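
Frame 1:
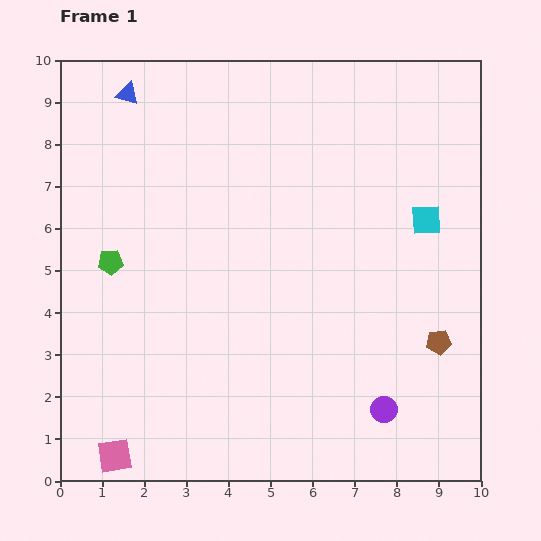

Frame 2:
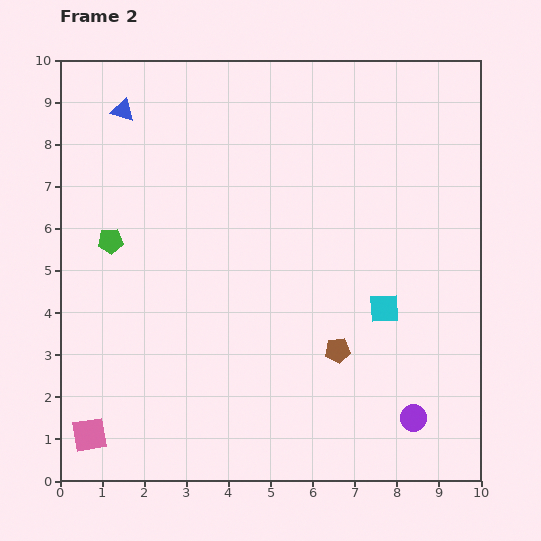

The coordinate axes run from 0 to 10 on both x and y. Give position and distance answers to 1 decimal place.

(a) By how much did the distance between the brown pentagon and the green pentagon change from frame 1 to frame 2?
-2.0

Distance in frame 1: 8.0. Distance in frame 2: 6.0.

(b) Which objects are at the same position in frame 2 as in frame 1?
none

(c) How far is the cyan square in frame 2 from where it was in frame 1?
2.3

The cyan square moved from (8.7, 6.2) to (7.7, 4.1), a distance of √(1.0² + 2.1²) ≈ 2.3.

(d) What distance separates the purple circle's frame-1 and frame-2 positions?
0.7

The purple circle moved from (7.7, 1.7) to (8.4, 1.5), a distance of √(0.7² + 0.2²) ≈ 0.7.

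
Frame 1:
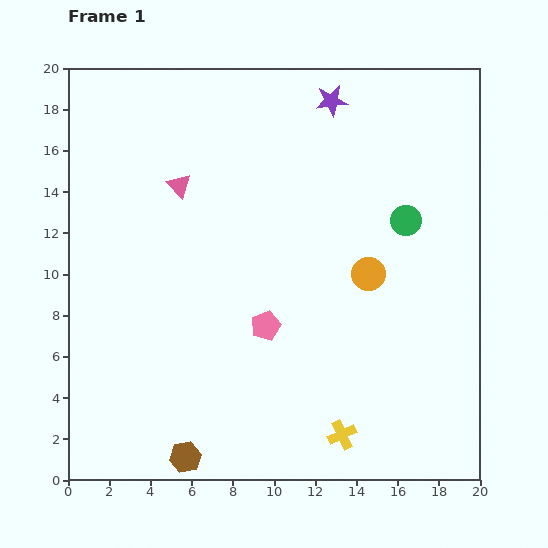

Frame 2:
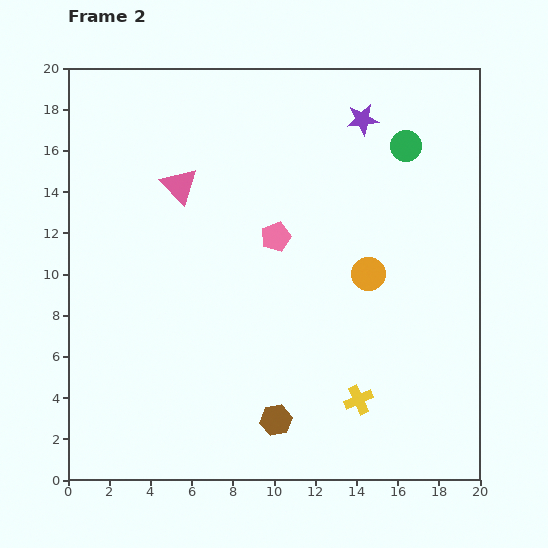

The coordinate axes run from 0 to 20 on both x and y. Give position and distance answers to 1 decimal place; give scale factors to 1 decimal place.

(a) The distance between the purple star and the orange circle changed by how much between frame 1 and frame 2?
-1.1

Distance in frame 1: 8.6. Distance in frame 2: 7.5.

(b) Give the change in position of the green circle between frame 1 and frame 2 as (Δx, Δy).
(0.0, 3.6)

The green circle was at (16.4, 12.6) in frame 1 and (16.4, 16.2) in frame 2.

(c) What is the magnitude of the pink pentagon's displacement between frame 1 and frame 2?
4.3

The pink pentagon moved from (9.6, 7.5) to (10.1, 11.8), a distance of √(0.5² + 4.3²) ≈ 4.3.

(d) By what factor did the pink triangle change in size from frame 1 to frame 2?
1.5×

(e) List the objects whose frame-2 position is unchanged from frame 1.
the pink triangle, the orange circle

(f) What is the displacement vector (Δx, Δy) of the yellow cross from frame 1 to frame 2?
(0.8, 1.7)

The yellow cross was at (13.3, 2.2) in frame 1 and (14.1, 3.9) in frame 2.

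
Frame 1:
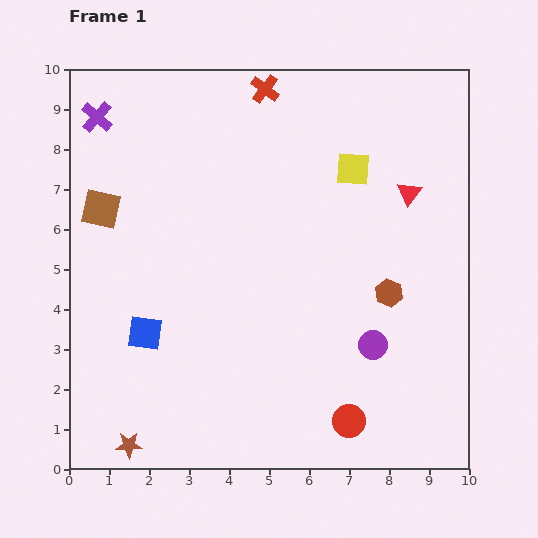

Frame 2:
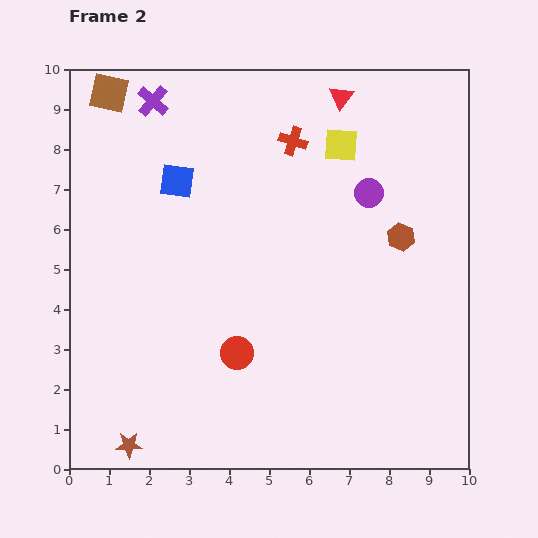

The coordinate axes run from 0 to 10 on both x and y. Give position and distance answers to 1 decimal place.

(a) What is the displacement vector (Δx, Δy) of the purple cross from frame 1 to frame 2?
(1.4, 0.4)

The purple cross was at (0.7, 8.8) in frame 1 and (2.1, 9.2) in frame 2.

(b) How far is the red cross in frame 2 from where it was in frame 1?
1.5

The red cross moved from (4.9, 9.5) to (5.6, 8.2), a distance of √(0.7² + 1.3²) ≈ 1.5.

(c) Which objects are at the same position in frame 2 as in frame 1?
the brown star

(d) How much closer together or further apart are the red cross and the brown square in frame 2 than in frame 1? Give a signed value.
-0.3

Distance in frame 1: 5.1. Distance in frame 2: 4.8.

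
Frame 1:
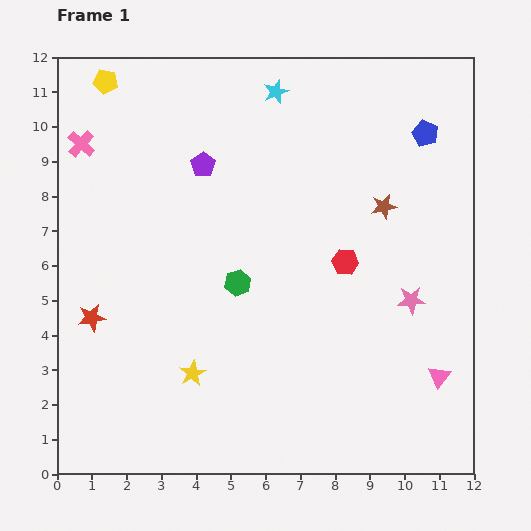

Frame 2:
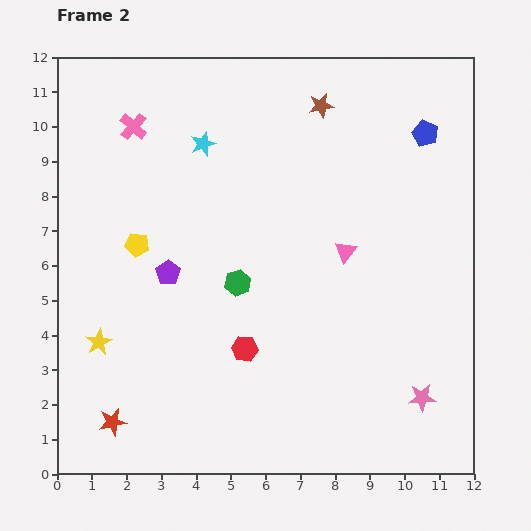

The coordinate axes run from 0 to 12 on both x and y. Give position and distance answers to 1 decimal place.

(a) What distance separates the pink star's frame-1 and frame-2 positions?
2.8

The pink star moved from (10.2, 5.0) to (10.5, 2.2), a distance of √(0.3² + 2.8²) ≈ 2.8.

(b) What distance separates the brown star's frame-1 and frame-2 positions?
3.4

The brown star moved from (9.4, 7.7) to (7.6, 10.6), a distance of √(1.8² + 2.9²) ≈ 3.4.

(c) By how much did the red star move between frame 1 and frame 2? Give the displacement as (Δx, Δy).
(0.6, -3.0)

The red star was at (1.0, 4.5) in frame 1 and (1.6, 1.5) in frame 2.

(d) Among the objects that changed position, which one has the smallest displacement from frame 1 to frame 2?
the pink cross

(moved 1.6)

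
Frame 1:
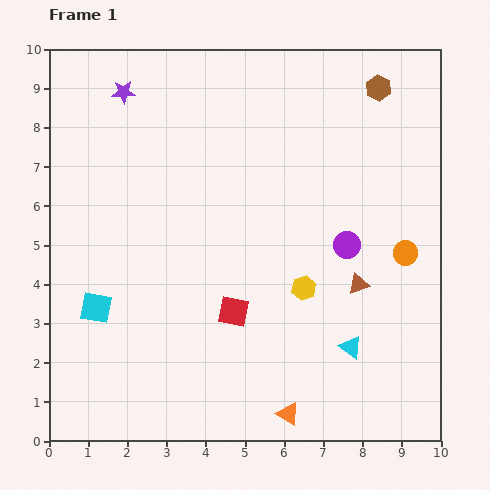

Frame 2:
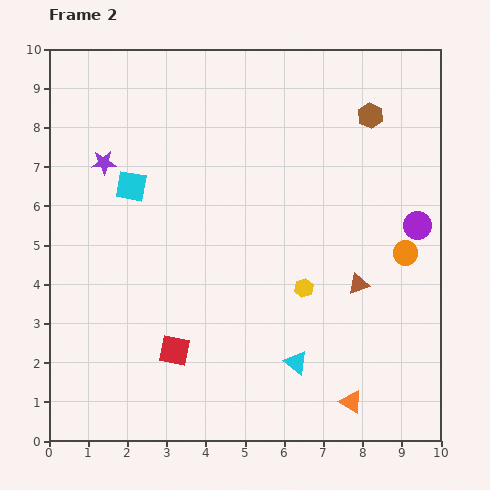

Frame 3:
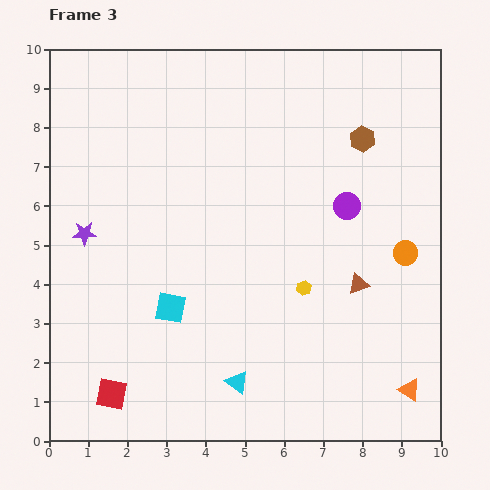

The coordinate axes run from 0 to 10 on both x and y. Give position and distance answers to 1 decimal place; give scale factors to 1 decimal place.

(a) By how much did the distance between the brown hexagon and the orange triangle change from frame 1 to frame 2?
-1.3

Distance in frame 1: 8.6. Distance in frame 2: 7.3.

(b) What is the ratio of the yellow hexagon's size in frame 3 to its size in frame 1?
0.6×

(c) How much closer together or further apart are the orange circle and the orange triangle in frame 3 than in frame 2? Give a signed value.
-0.5

Distance in frame 2: 4.0. Distance in frame 3: 3.5.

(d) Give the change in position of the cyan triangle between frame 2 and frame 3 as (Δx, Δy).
(-1.5, -0.5)

The cyan triangle was at (6.3, 2.0) in frame 2 and (4.8, 1.5) in frame 3.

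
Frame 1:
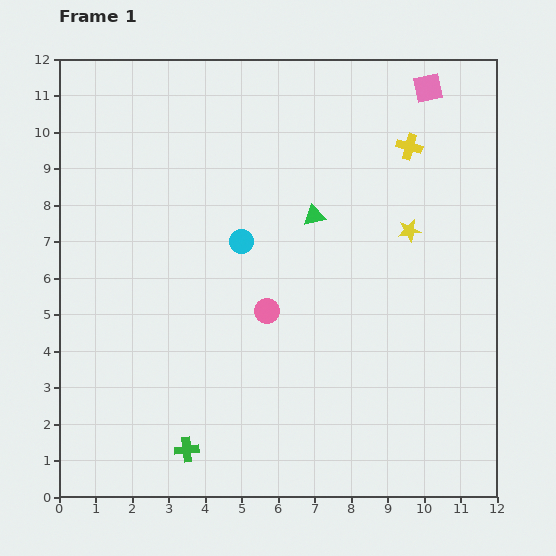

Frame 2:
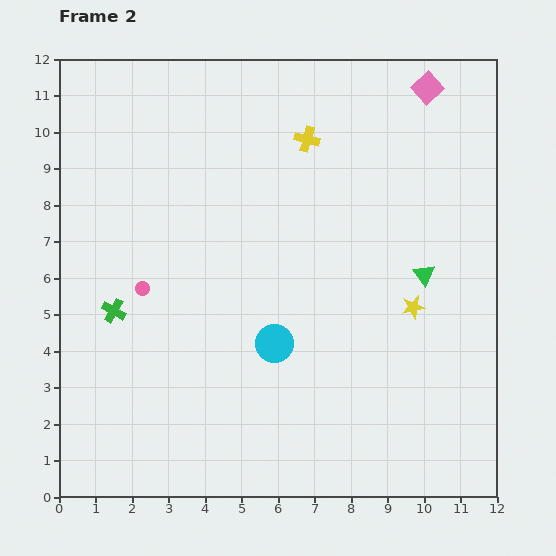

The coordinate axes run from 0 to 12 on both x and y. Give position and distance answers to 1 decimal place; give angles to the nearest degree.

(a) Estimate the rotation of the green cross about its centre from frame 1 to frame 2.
35° clockwise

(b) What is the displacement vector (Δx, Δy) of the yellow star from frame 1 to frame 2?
(0.1, -2.1)

The yellow star was at (9.6, 7.3) in frame 1 and (9.7, 5.2) in frame 2.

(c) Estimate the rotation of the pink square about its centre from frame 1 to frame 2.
31° counter-clockwise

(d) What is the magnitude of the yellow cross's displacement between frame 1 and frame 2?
2.8

The yellow cross moved from (9.6, 9.6) to (6.8, 9.8), a distance of √(2.8² + 0.2²) ≈ 2.8.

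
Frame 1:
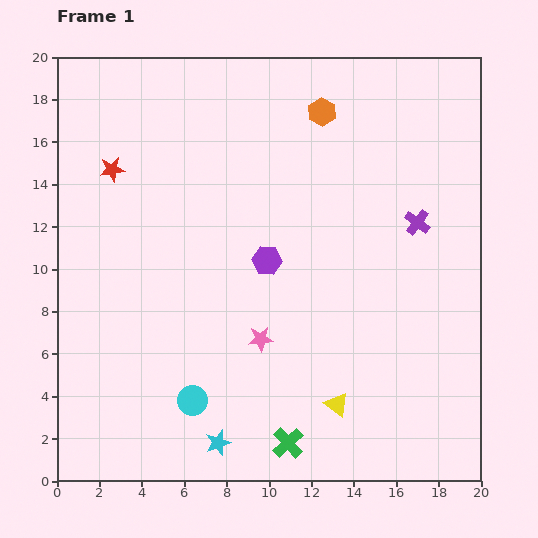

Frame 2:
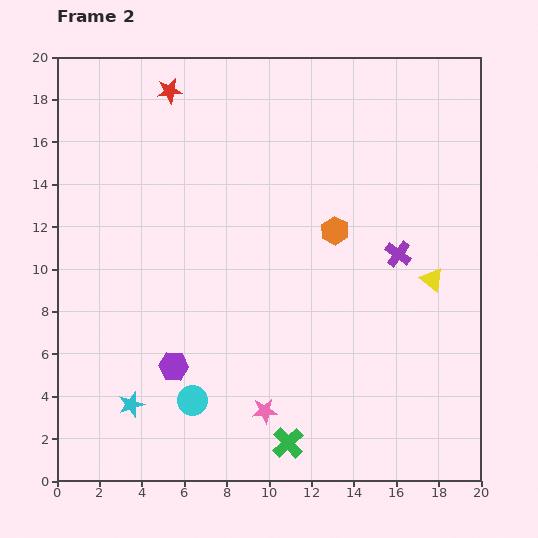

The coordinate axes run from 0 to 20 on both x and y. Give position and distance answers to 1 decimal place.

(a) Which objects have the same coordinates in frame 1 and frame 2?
the cyan circle, the green cross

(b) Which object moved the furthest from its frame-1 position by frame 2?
the yellow triangle

(moved 7.4; next 6.7)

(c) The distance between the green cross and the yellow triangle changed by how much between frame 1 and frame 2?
+7.4

Distance in frame 1: 2.9. Distance in frame 2: 10.3.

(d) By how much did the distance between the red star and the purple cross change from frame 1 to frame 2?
-1.3

Distance in frame 1: 14.6. Distance in frame 2: 13.3.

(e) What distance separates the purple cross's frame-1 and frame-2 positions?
1.7

The purple cross moved from (17.0, 12.2) to (16.1, 10.7), a distance of √(0.9² + 1.5²) ≈ 1.7.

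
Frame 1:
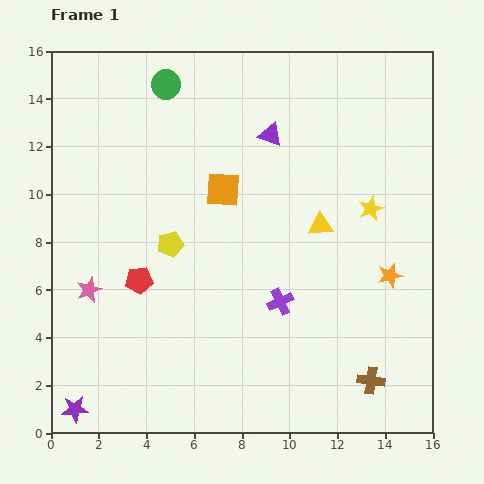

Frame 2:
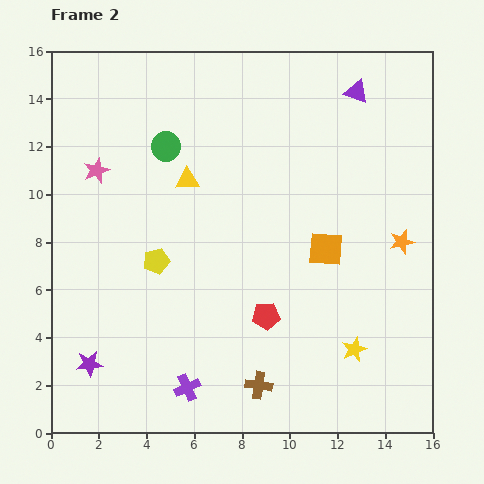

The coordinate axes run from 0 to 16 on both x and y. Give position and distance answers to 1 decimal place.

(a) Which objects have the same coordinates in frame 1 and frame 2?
none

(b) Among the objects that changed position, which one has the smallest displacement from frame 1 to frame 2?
the yellow pentagon

(moved 0.9)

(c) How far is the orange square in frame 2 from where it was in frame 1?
5.0

The orange square moved from (7.2, 10.2) to (11.5, 7.7), a distance of √(4.3² + 2.5²) ≈ 5.0.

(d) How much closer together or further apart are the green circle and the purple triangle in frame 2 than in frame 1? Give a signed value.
+3.4

Distance in frame 1: 4.9. Distance in frame 2: 8.3.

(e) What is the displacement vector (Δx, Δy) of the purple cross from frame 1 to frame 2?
(-3.9, -3.6)

The purple cross was at (9.6, 5.5) in frame 1 and (5.7, 1.9) in frame 2.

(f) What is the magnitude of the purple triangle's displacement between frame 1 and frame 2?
4.0

The purple triangle moved from (9.2, 12.5) to (12.8, 14.3), a distance of √(3.6² + 1.8²) ≈ 4.0.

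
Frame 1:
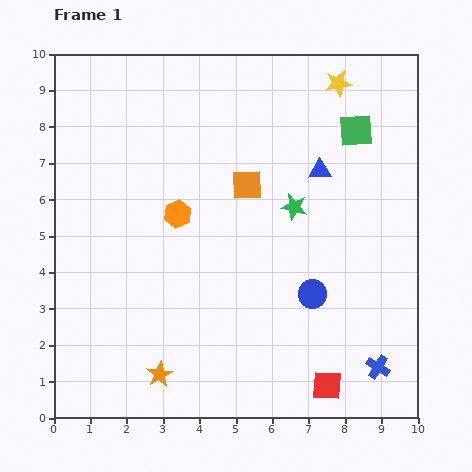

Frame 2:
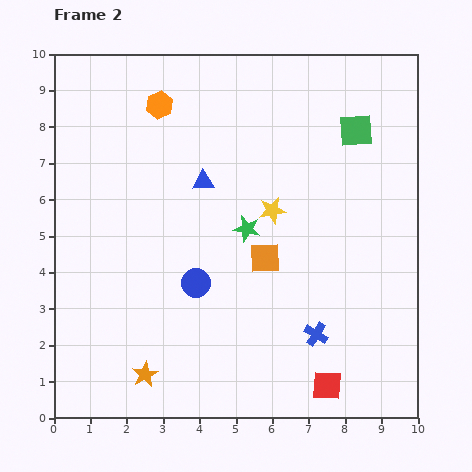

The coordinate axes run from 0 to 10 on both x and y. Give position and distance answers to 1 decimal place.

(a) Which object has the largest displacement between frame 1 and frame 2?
the yellow star

(moved 3.9; next 3.2)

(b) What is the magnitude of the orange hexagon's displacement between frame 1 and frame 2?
3.0

The orange hexagon moved from (3.4, 5.6) to (2.9, 8.6), a distance of √(0.5² + 3.0²) ≈ 3.0.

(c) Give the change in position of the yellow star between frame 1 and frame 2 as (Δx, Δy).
(-1.8, -3.5)

The yellow star was at (7.8, 9.2) in frame 1 and (6.0, 5.7) in frame 2.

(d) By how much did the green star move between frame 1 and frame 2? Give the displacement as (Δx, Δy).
(-1.3, -0.6)

The green star was at (6.6, 5.8) in frame 1 and (5.3, 5.2) in frame 2.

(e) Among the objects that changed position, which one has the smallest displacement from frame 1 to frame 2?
the orange star

(moved 0.4)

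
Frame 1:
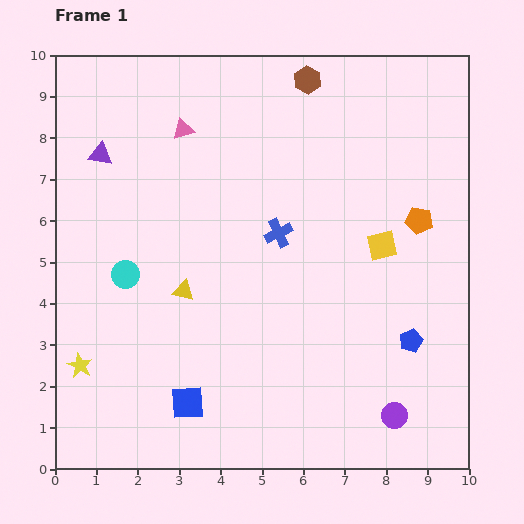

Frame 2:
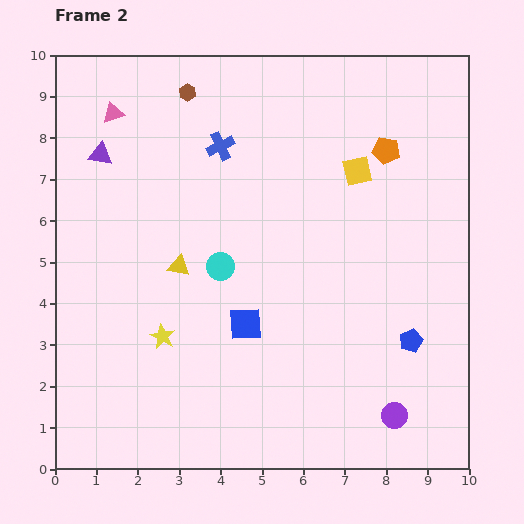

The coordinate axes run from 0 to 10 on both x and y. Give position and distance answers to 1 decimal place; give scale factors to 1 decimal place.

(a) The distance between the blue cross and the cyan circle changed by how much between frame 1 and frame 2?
-0.9

Distance in frame 1: 3.8. Distance in frame 2: 2.9.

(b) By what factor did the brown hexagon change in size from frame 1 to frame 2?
0.6×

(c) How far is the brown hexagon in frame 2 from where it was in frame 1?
2.9

The brown hexagon moved from (6.1, 9.4) to (3.2, 9.1), a distance of √(2.9² + 0.3²) ≈ 2.9.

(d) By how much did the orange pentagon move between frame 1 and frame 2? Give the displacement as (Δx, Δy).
(-0.8, 1.7)

The orange pentagon was at (8.8, 6.0) in frame 1 and (8.0, 7.7) in frame 2.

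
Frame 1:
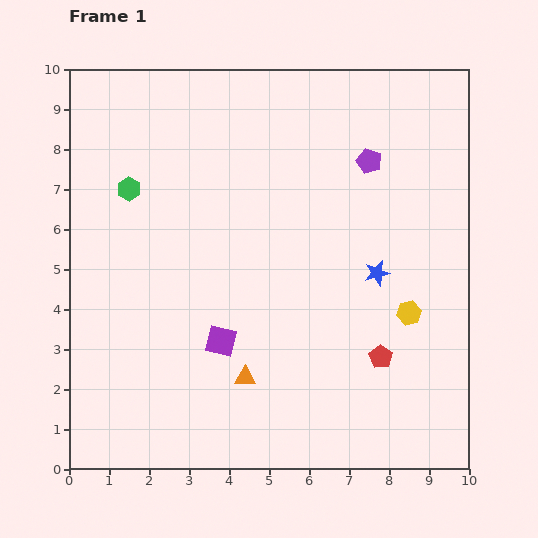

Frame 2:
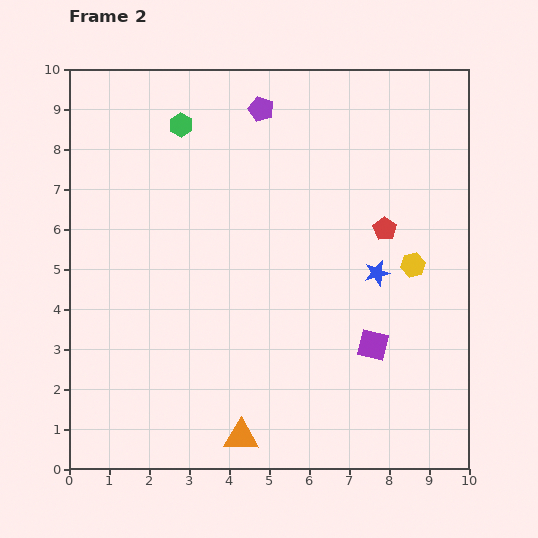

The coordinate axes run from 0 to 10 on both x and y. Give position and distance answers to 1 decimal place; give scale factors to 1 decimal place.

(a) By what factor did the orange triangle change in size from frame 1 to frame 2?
1.6×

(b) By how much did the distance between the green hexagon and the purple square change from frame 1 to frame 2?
+2.9

Distance in frame 1: 4.4. Distance in frame 2: 7.3.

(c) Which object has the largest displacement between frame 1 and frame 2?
the purple square

(moved 3.8; next 3.2)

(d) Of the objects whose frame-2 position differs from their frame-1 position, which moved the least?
the yellow hexagon

(moved 1.2)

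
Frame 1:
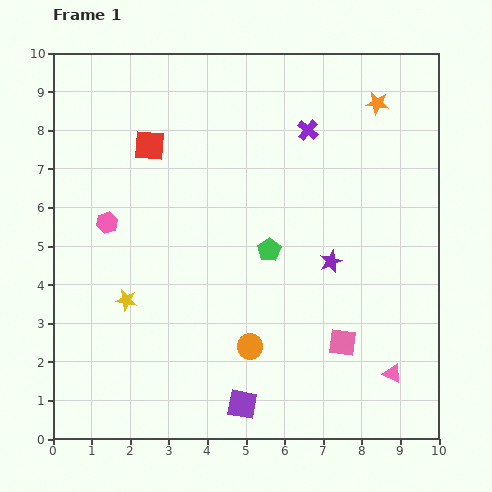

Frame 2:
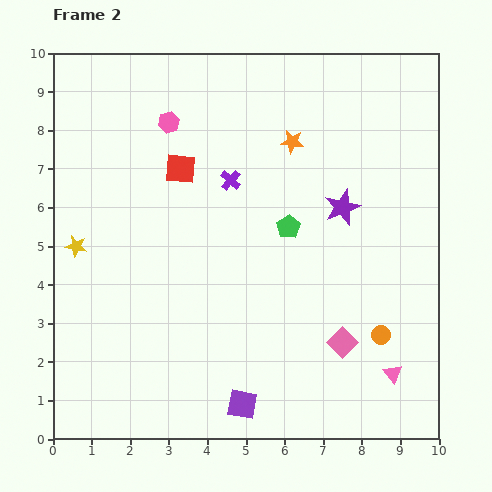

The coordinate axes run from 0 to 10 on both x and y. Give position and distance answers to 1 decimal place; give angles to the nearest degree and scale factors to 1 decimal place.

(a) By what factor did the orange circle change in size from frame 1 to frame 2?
0.8×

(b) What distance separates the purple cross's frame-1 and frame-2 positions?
2.4

The purple cross moved from (6.6, 8.0) to (4.6, 6.7), a distance of √(2.0² + 1.3²) ≈ 2.4.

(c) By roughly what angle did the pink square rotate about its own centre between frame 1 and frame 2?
38° clockwise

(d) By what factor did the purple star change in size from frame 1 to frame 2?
1.6×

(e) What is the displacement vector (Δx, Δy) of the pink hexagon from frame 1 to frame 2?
(1.6, 2.6)

The pink hexagon was at (1.4, 5.6) in frame 1 and (3.0, 8.2) in frame 2.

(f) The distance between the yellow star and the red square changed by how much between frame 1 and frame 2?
-0.6

Distance in frame 1: 4.0. Distance in frame 2: 3.4.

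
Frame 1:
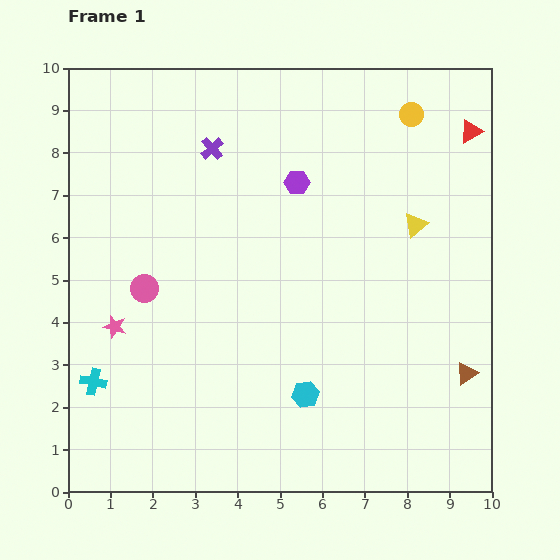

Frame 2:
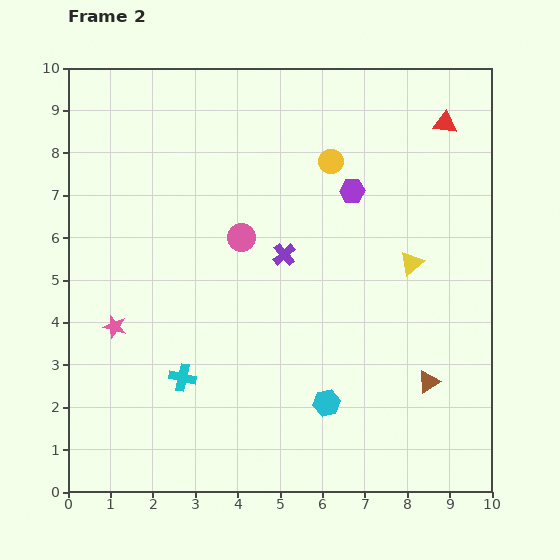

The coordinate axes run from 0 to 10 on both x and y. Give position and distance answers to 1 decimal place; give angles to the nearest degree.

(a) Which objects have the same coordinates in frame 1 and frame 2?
the pink star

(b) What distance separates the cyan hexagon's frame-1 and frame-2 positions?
0.5

The cyan hexagon moved from (5.6, 2.3) to (6.1, 2.1), a distance of √(0.5² + 0.2²) ≈ 0.5.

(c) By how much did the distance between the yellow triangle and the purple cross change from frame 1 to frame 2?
-2.1

Distance in frame 1: 5.1. Distance in frame 2: 3.0.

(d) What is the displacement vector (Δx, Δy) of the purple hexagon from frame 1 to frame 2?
(1.3, -0.2)

The purple hexagon was at (5.4, 7.3) in frame 1 and (6.7, 7.1) in frame 2.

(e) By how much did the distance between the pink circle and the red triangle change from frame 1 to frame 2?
-3.0

Distance in frame 1: 8.5. Distance in frame 2: 5.5.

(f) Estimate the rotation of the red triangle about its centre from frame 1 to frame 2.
36° clockwise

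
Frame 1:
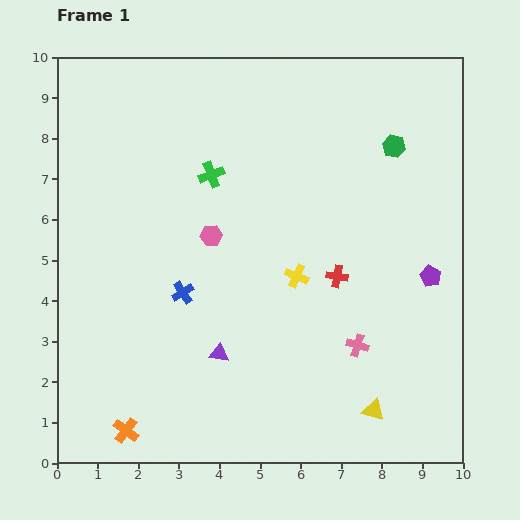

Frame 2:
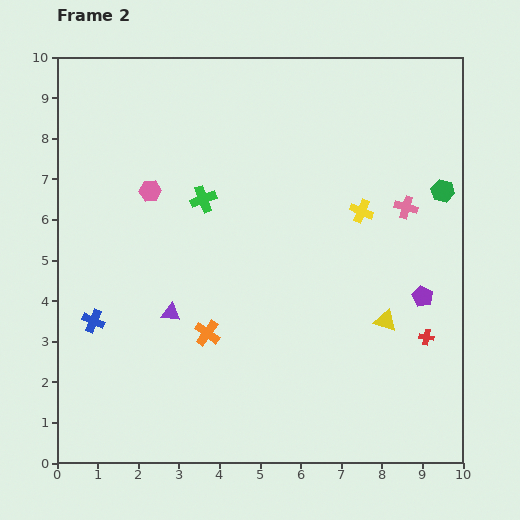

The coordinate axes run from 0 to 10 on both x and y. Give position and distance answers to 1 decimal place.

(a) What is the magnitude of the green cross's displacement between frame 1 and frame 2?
0.6

The green cross moved from (3.8, 7.1) to (3.6, 6.5), a distance of √(0.2² + 0.6²) ≈ 0.6.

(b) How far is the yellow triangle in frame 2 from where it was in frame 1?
2.2

The yellow triangle moved from (7.8, 1.3) to (8.1, 3.5), a distance of √(0.3² + 2.2²) ≈ 2.2.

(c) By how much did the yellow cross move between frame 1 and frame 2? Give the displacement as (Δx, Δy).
(1.6, 1.6)

The yellow cross was at (5.9, 4.6) in frame 1 and (7.5, 6.2) in frame 2.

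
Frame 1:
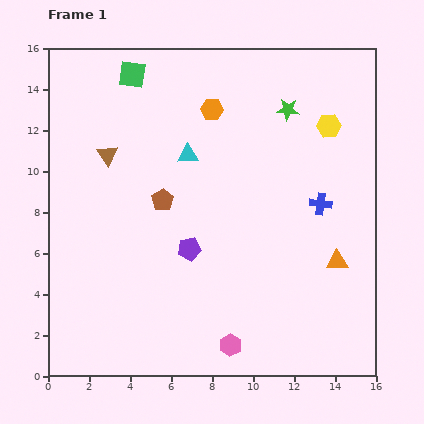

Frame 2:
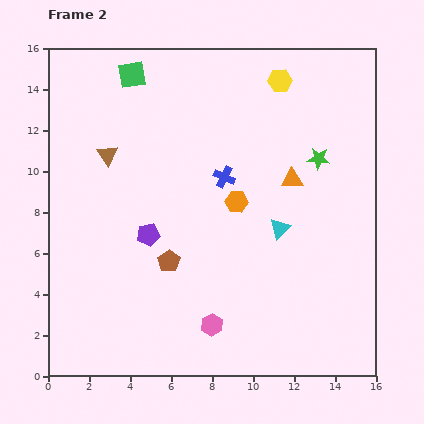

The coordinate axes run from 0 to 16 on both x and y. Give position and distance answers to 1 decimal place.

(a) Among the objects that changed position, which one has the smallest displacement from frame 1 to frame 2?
the pink hexagon

(moved 1.3)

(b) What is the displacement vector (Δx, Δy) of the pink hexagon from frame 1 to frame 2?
(-0.9, 1.0)

The pink hexagon was at (8.9, 1.5) in frame 1 and (8.0, 2.5) in frame 2.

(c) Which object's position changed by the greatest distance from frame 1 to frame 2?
the cyan triangle

(moved 5.8; next 4.9)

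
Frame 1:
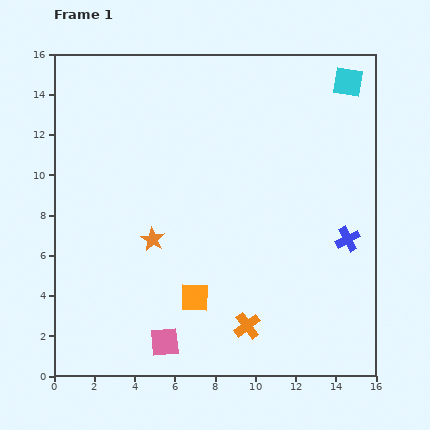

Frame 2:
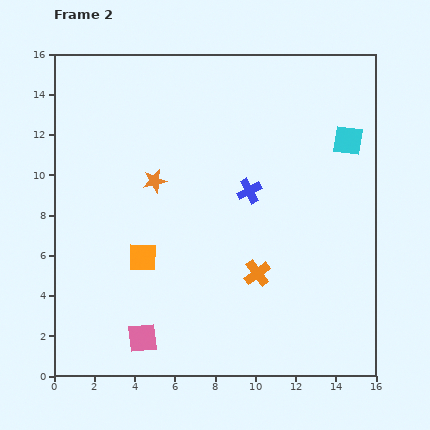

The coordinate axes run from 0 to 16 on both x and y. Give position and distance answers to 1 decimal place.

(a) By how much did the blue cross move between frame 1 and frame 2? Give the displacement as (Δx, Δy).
(-4.9, 2.4)

The blue cross was at (14.6, 6.8) in frame 1 and (9.7, 9.2) in frame 2.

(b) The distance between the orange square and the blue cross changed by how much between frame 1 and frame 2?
-1.9

Distance in frame 1: 8.1. Distance in frame 2: 6.2.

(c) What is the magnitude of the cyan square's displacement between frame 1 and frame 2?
2.9

The cyan square moved from (14.6, 14.6) to (14.6, 11.7), a distance of √(0.0² + 2.9²) ≈ 2.9.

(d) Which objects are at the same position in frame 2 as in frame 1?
none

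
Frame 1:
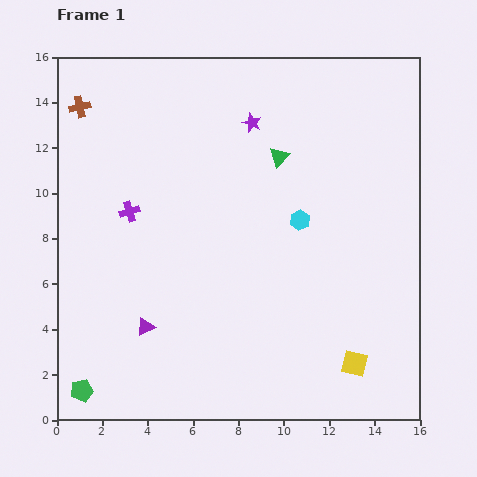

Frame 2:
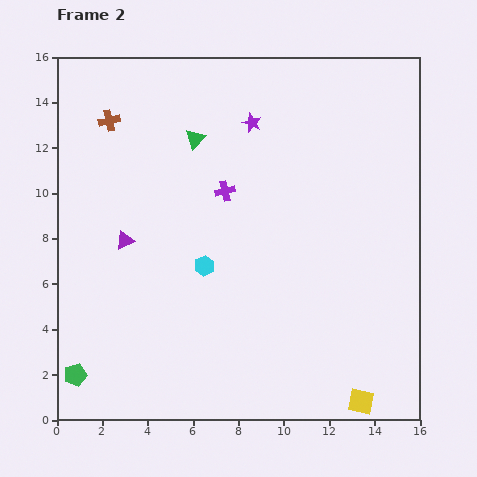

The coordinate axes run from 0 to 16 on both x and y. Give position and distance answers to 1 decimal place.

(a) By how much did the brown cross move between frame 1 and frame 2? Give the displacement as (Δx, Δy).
(1.3, -0.6)

The brown cross was at (1.0, 13.8) in frame 1 and (2.3, 13.2) in frame 2.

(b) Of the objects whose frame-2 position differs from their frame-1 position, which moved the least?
the green pentagon

(moved 0.8)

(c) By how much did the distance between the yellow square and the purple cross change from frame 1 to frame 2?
-0.9

Distance in frame 1: 12.0. Distance in frame 2: 11.1.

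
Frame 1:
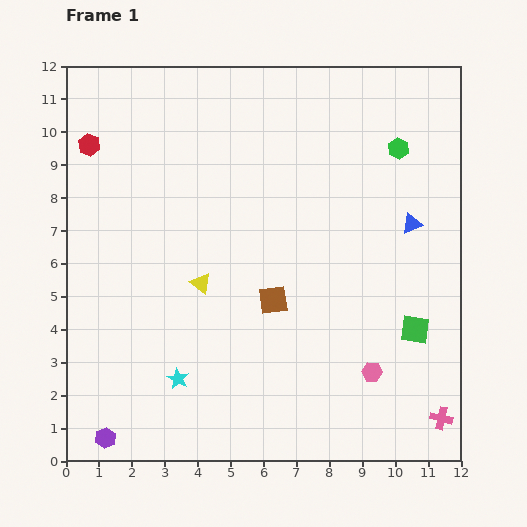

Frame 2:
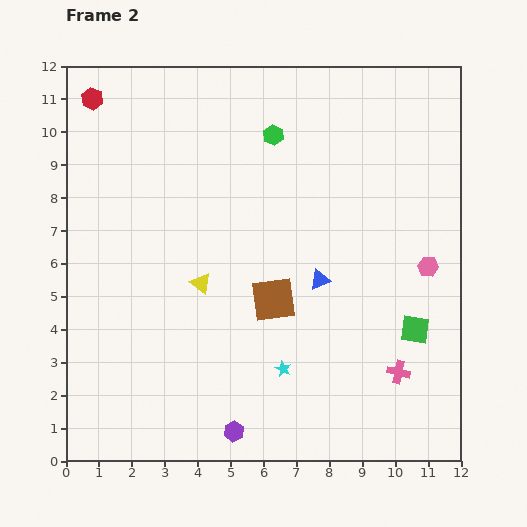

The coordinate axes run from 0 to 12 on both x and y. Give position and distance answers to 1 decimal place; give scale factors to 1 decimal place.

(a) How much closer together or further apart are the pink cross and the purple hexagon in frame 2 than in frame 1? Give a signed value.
-4.9

Distance in frame 1: 10.2. Distance in frame 2: 5.3.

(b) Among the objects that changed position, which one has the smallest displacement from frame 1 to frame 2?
the red hexagon

(moved 1.4)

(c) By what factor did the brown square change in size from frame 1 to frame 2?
1.5×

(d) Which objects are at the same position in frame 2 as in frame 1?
the yellow triangle, the green square, the brown square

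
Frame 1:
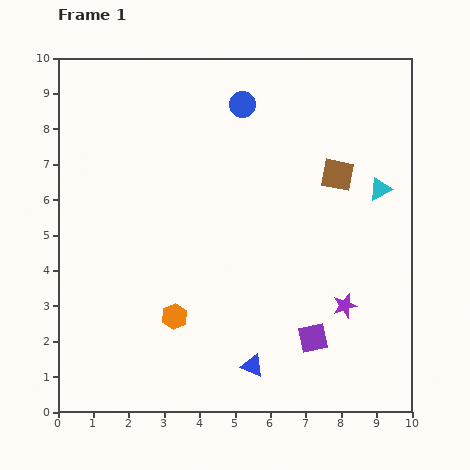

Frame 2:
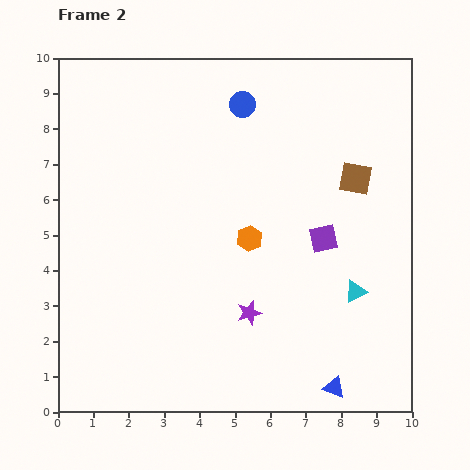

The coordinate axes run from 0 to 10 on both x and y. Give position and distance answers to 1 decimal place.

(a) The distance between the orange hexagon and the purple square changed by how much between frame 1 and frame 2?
-1.8

Distance in frame 1: 3.9. Distance in frame 2: 2.1.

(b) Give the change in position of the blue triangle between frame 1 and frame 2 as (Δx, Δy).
(2.3, -0.6)

The blue triangle was at (5.5, 1.3) in frame 1 and (7.8, 0.7) in frame 2.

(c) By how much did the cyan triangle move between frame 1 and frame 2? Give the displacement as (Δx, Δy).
(-0.7, -2.9)

The cyan triangle was at (9.1, 6.3) in frame 1 and (8.4, 3.4) in frame 2.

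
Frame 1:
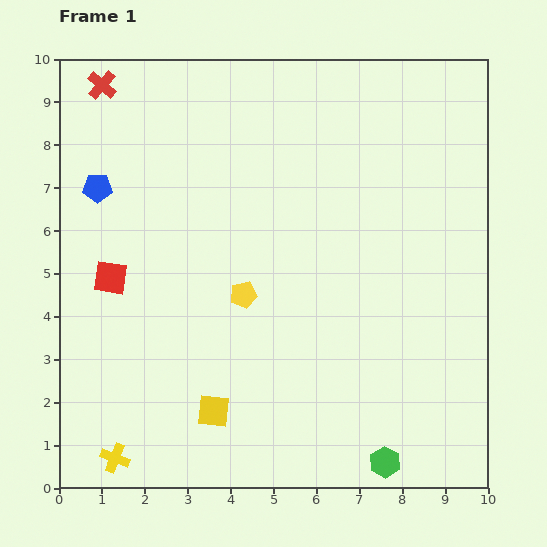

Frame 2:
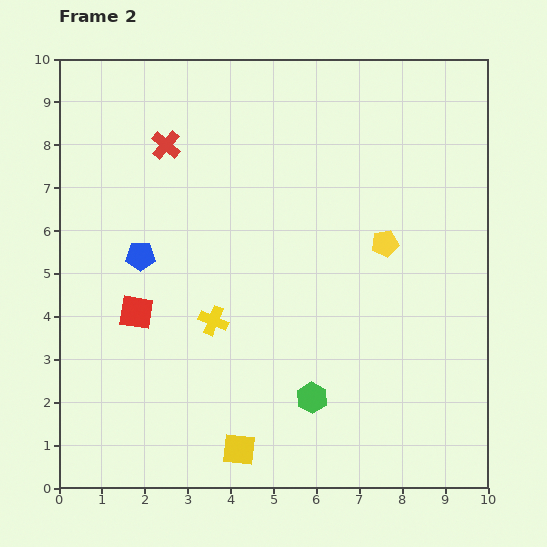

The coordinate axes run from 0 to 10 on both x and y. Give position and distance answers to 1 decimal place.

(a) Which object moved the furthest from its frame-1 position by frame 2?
the yellow cross

(moved 3.9; next 3.5)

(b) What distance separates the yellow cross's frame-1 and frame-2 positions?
3.9

The yellow cross moved from (1.3, 0.7) to (3.6, 3.9), a distance of √(2.3² + 3.2²) ≈ 3.9.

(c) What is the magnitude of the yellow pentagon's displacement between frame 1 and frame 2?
3.5

The yellow pentagon moved from (4.3, 4.5) to (7.6, 5.7), a distance of √(3.3² + 1.2²) ≈ 3.5.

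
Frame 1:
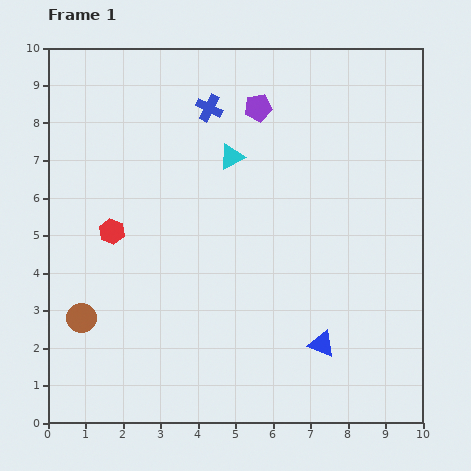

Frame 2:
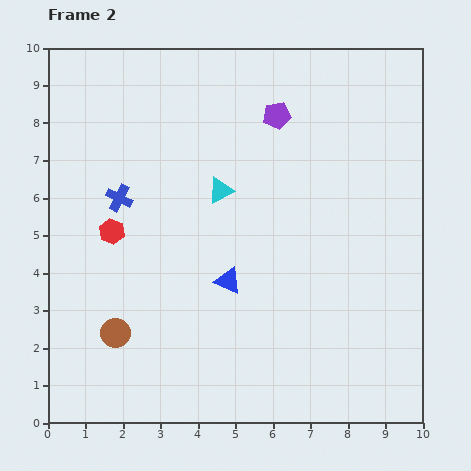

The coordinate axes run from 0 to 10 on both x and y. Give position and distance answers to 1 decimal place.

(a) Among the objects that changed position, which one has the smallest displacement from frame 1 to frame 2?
the purple pentagon

(moved 0.5)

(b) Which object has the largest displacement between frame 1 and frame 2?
the blue cross

(moved 3.4; next 3.0)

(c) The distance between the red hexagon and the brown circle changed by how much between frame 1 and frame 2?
+0.3

Distance in frame 1: 2.4. Distance in frame 2: 2.7.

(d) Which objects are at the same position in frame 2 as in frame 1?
the red hexagon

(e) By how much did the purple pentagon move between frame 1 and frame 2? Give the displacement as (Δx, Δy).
(0.5, -0.2)

The purple pentagon was at (5.6, 8.4) in frame 1 and (6.1, 8.2) in frame 2.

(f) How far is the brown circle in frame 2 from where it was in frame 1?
1.0

The brown circle moved from (0.9, 2.8) to (1.8, 2.4), a distance of √(0.9² + 0.4²) ≈ 1.0.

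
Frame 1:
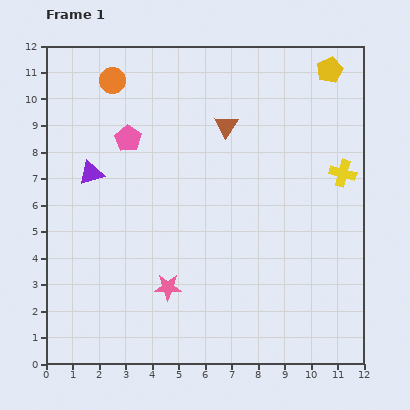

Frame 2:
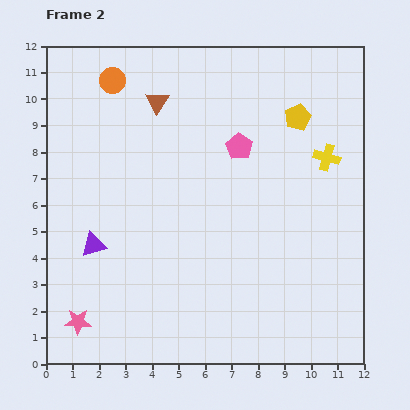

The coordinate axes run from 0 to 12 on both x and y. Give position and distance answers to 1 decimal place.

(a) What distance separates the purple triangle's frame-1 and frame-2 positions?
2.7

The purple triangle moved from (1.7, 7.2) to (1.8, 4.5), a distance of √(0.1² + 2.7²) ≈ 2.7.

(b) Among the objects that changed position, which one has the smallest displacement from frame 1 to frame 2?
the yellow cross

(moved 0.8)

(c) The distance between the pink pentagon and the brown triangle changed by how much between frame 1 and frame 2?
-0.2

Distance in frame 1: 3.7. Distance in frame 2: 3.5.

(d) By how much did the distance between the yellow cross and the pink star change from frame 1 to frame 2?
+3.4

Distance in frame 1: 7.9. Distance in frame 2: 11.3.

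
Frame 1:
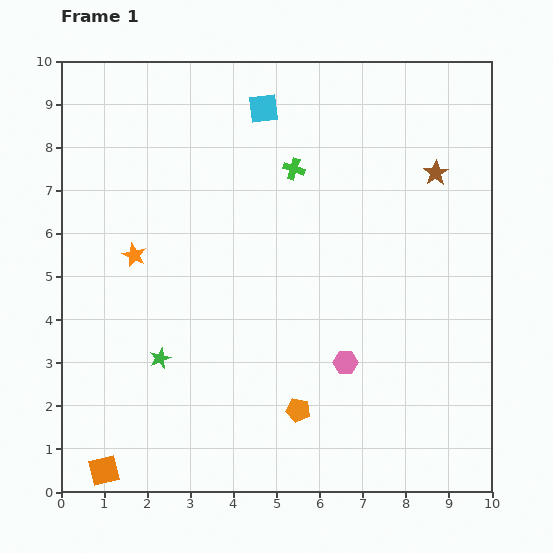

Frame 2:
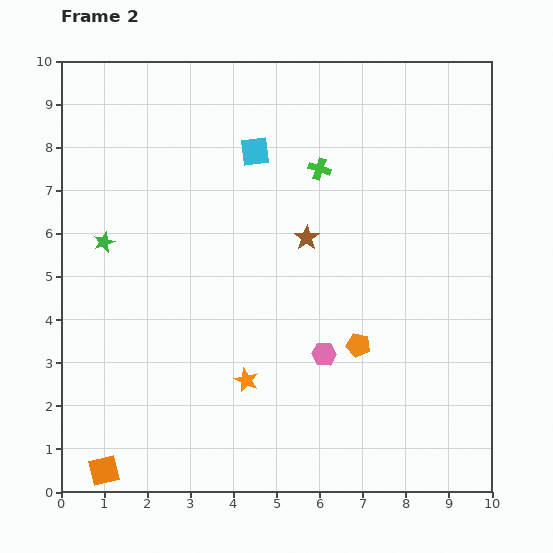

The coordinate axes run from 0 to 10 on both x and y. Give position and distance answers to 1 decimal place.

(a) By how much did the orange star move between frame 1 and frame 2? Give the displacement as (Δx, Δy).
(2.6, -2.9)

The orange star was at (1.7, 5.5) in frame 1 and (4.3, 2.6) in frame 2.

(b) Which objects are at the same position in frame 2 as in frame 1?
the orange square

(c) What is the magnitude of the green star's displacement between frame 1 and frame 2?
3.0

The green star moved from (2.3, 3.1) to (1.0, 5.8), a distance of √(1.3² + 2.7²) ≈ 3.0.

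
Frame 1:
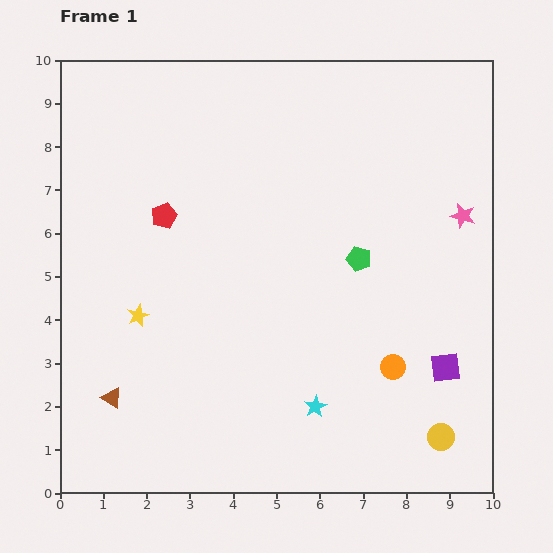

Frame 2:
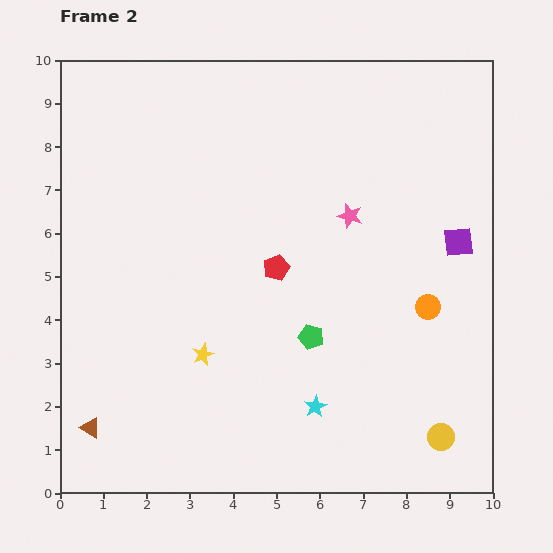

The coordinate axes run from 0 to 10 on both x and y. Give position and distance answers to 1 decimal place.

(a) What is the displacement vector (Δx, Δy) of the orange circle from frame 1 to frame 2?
(0.8, 1.4)

The orange circle was at (7.7, 2.9) in frame 1 and (8.5, 4.3) in frame 2.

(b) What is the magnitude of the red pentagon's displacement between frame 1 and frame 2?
2.9

The red pentagon moved from (2.4, 6.4) to (5.0, 5.2), a distance of √(2.6² + 1.2²) ≈ 2.9.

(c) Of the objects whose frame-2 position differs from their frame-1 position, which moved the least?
the brown triangle

(moved 0.9)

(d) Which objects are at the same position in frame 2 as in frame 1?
the yellow circle, the cyan star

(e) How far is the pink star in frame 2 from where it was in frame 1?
2.6

The pink star moved from (9.3, 6.4) to (6.7, 6.4), a distance of √(2.6² + 0.0²) ≈ 2.6.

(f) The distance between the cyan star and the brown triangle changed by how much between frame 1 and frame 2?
+0.5

Distance in frame 1: 4.7. Distance in frame 2: 5.2.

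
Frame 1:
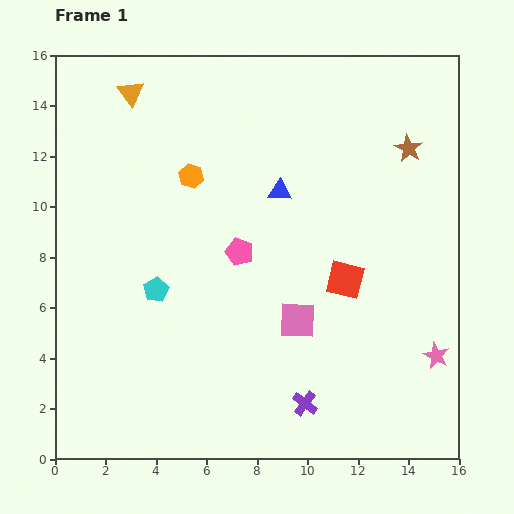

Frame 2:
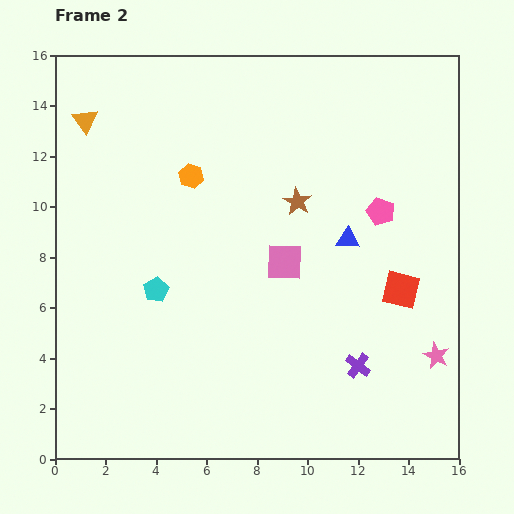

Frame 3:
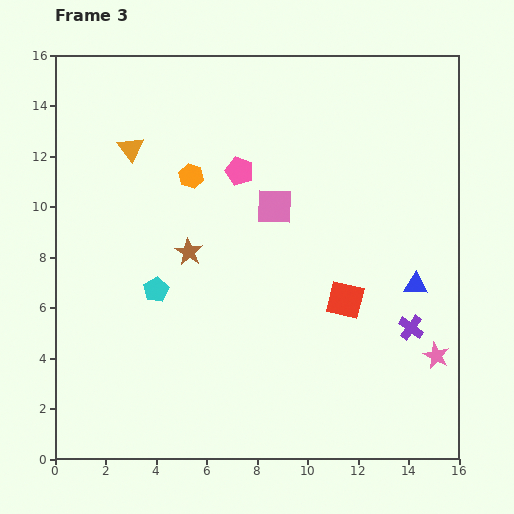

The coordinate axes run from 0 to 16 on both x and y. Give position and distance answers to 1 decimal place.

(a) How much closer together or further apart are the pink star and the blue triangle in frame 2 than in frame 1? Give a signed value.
-3.2

Distance in frame 1: 9.0. Distance in frame 2: 5.8.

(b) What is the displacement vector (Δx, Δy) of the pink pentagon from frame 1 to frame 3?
(0.0, 3.2)

The pink pentagon was at (7.3, 8.2) in frame 1 and (7.3, 11.4) in frame 3.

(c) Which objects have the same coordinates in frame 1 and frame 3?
the orange hexagon, the pink star, the cyan pentagon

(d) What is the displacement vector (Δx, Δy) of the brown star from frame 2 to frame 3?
(-4.3, -2.0)

The brown star was at (9.6, 10.2) in frame 2 and (5.3, 8.2) in frame 3.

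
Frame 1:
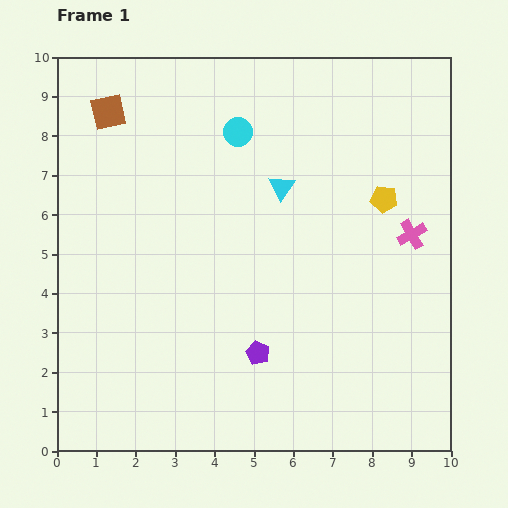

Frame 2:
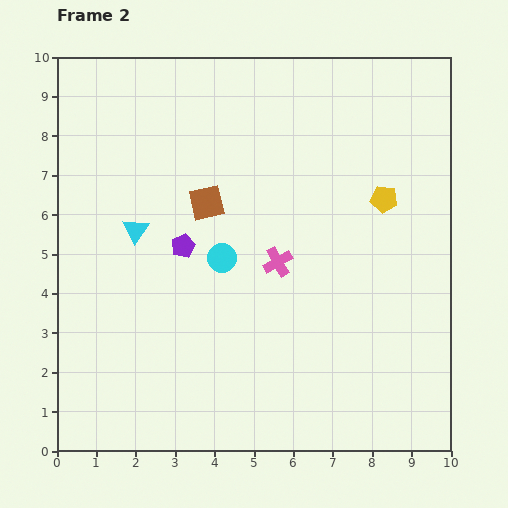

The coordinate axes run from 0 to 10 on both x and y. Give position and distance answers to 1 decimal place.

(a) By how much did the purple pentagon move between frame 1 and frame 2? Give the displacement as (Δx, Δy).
(-1.9, 2.7)

The purple pentagon was at (5.1, 2.5) in frame 1 and (3.2, 5.2) in frame 2.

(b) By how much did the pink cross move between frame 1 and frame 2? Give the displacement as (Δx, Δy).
(-3.4, -0.7)

The pink cross was at (9.0, 5.5) in frame 1 and (5.6, 4.8) in frame 2.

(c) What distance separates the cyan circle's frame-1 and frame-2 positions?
3.2

The cyan circle moved from (4.6, 8.1) to (4.2, 4.9), a distance of √(0.4² + 3.2²) ≈ 3.2.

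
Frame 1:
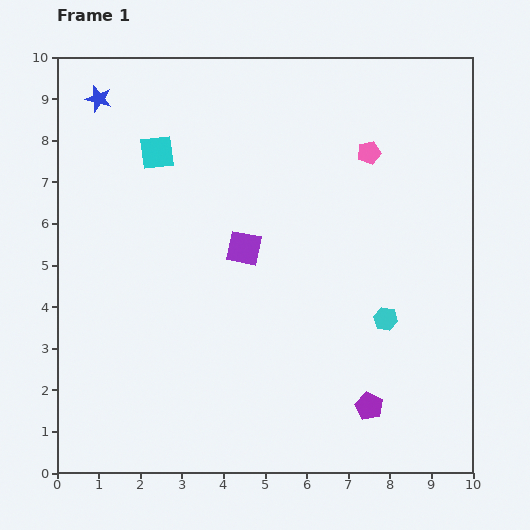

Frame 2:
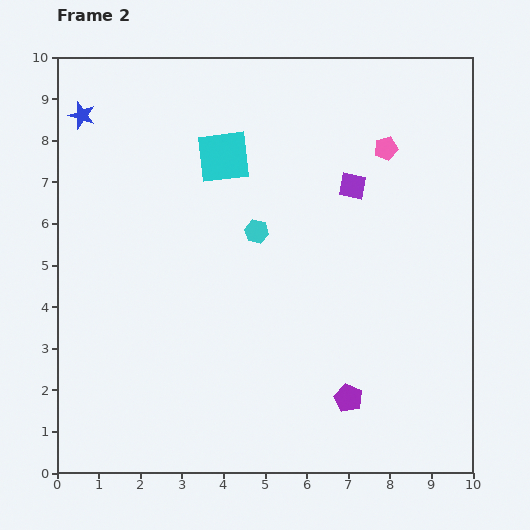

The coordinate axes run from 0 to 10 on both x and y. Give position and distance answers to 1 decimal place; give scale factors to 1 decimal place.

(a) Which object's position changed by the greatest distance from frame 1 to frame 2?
the cyan hexagon

(moved 3.7; next 3.0)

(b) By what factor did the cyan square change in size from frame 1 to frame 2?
1.5×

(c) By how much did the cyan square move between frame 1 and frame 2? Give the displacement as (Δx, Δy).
(1.6, -0.1)

The cyan square was at (2.4, 7.7) in frame 1 and (4.0, 7.6) in frame 2.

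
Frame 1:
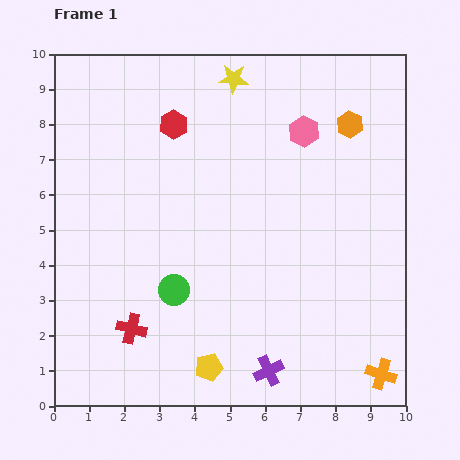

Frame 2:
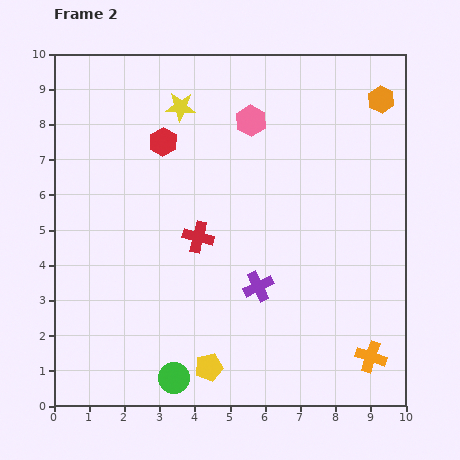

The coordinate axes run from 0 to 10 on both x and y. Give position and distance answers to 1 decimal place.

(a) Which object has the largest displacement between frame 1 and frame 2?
the red cross

(moved 3.2; next 2.5)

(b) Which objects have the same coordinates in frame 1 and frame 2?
the yellow pentagon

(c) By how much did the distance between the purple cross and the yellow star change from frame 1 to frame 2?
-2.8

Distance in frame 1: 8.4. Distance in frame 2: 5.6.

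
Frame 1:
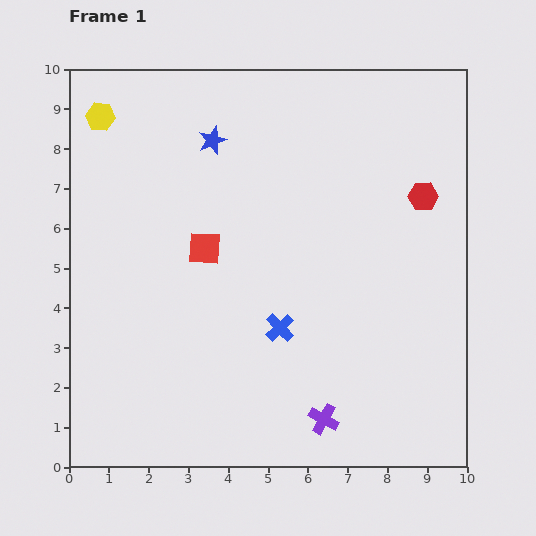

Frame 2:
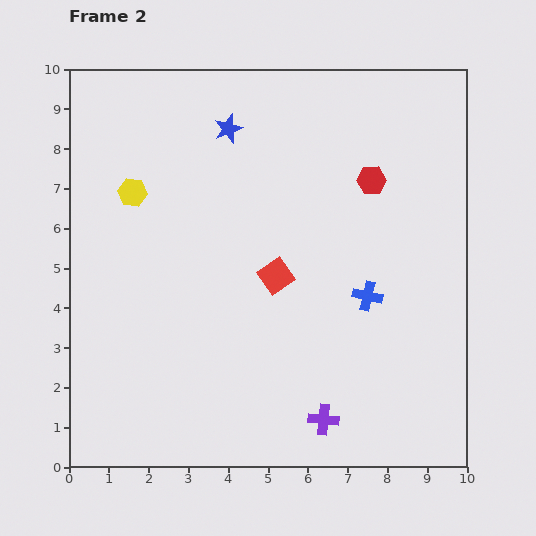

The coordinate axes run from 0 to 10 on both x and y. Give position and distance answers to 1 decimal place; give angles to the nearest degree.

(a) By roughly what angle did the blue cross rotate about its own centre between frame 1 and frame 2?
34° counter-clockwise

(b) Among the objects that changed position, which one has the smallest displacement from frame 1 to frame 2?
the blue star

(moved 0.5)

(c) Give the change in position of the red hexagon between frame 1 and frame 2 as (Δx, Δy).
(-1.3, 0.4)

The red hexagon was at (8.9, 6.8) in frame 1 and (7.6, 7.2) in frame 2.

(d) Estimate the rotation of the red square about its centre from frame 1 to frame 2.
38° counter-clockwise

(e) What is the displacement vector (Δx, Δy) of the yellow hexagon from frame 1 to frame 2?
(0.8, -1.9)

The yellow hexagon was at (0.8, 8.8) in frame 1 and (1.6, 6.9) in frame 2.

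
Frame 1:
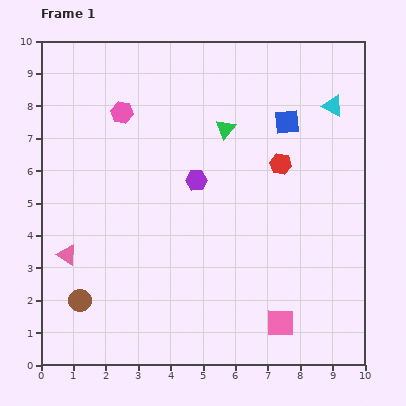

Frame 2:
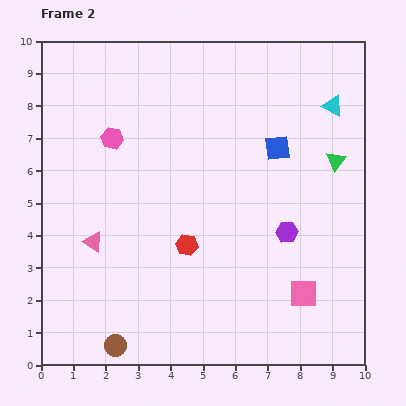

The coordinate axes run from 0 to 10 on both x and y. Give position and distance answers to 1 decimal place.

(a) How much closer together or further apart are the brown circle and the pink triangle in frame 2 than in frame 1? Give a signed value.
+1.8

Distance in frame 1: 1.5. Distance in frame 2: 3.3.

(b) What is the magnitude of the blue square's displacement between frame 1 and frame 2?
0.9

The blue square moved from (7.6, 7.5) to (7.3, 6.7), a distance of √(0.3² + 0.8²) ≈ 0.9.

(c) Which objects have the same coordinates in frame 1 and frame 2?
the cyan triangle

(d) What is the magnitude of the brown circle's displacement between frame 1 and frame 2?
1.8

The brown circle moved from (1.2, 2.0) to (2.3, 0.6), a distance of √(1.1² + 1.4²) ≈ 1.8.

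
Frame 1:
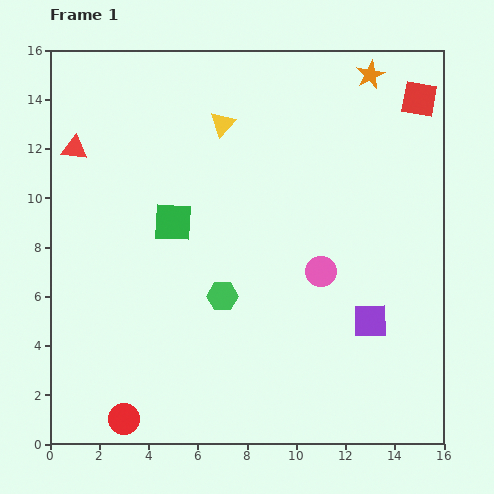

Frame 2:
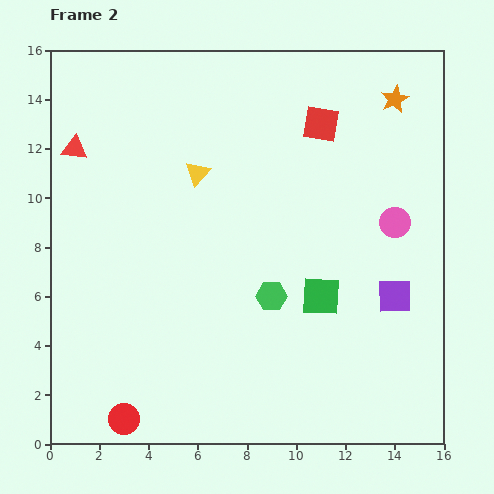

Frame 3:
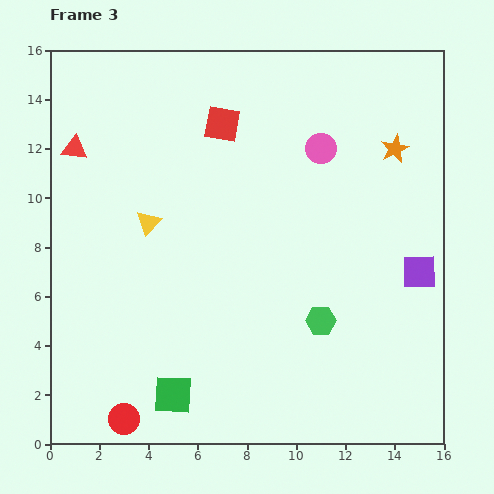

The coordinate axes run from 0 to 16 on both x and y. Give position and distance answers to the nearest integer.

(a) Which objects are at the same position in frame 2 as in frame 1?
the red circle, the red triangle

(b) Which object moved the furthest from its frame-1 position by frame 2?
the green square

(moved 7; next 4)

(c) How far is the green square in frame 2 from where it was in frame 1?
7

The green square moved from (5, 9) to (11, 6), a distance of √(6² + 3²) ≈ 7.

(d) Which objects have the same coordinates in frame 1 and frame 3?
the red circle, the red triangle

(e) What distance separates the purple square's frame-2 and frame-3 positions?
1

The purple square moved from (14, 6) to (15, 7), a distance of √(1² + 1²) ≈ 1.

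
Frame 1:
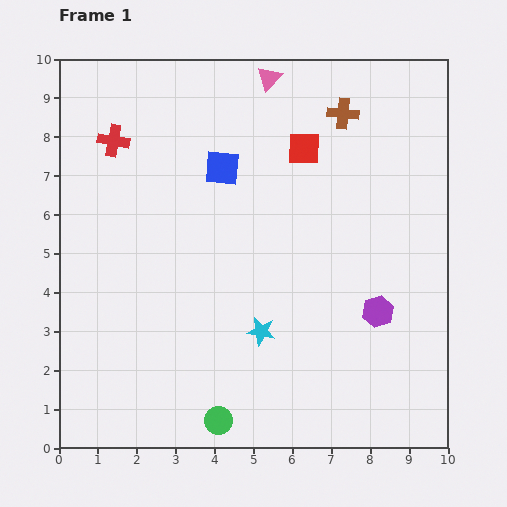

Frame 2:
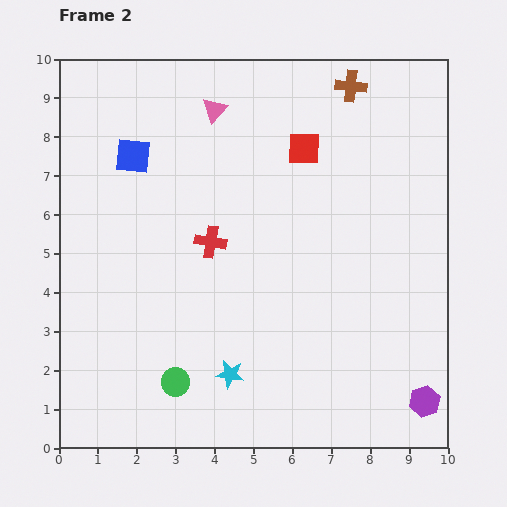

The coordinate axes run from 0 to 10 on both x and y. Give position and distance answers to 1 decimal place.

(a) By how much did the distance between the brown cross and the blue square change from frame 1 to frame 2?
+2.5

Distance in frame 1: 3.4. Distance in frame 2: 5.9.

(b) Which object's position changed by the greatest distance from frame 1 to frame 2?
the red cross

(moved 3.6; next 2.6)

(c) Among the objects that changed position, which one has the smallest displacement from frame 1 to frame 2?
the brown cross

(moved 0.7)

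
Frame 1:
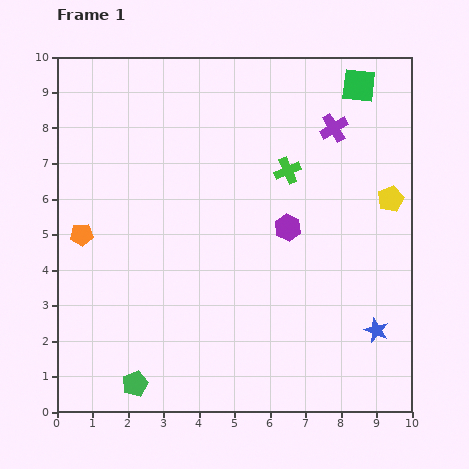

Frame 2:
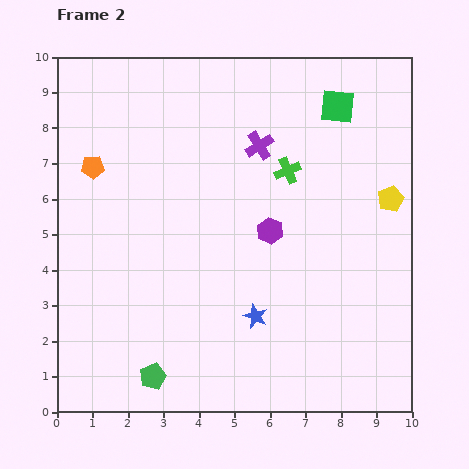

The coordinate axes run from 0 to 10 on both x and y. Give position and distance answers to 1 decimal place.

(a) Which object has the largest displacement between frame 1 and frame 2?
the blue star

(moved 3.4; next 2.2)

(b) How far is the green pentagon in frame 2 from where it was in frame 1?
0.5

The green pentagon moved from (2.2, 0.8) to (2.7, 1.0), a distance of √(0.5² + 0.2²) ≈ 0.5.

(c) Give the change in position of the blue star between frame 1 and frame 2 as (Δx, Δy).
(-3.4, 0.4)

The blue star was at (9.0, 2.3) in frame 1 and (5.6, 2.7) in frame 2.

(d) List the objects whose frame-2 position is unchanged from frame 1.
the green cross, the yellow pentagon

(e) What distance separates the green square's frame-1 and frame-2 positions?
0.8

The green square moved from (8.5, 9.2) to (7.9, 8.6), a distance of √(0.6² + 0.6²) ≈ 0.8.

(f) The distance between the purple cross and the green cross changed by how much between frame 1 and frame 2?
-0.7

Distance in frame 1: 1.8. Distance in frame 2: 1.1.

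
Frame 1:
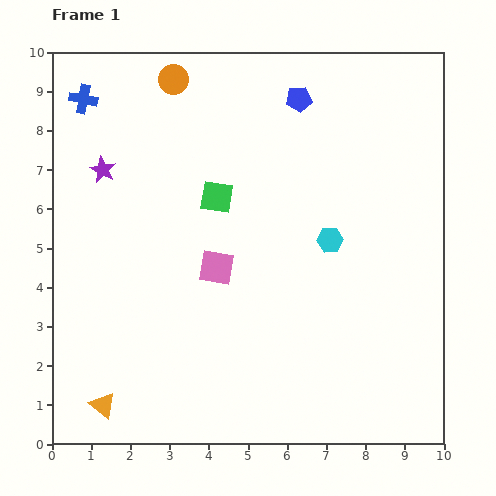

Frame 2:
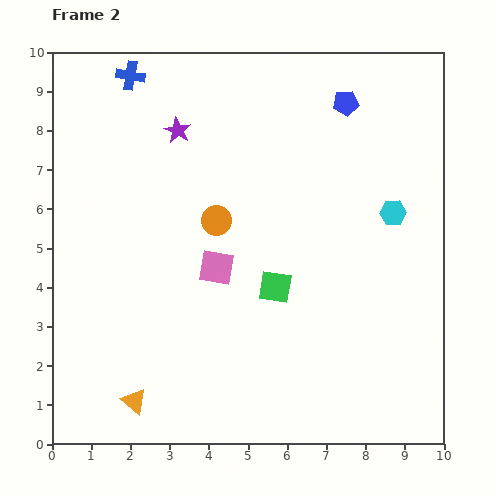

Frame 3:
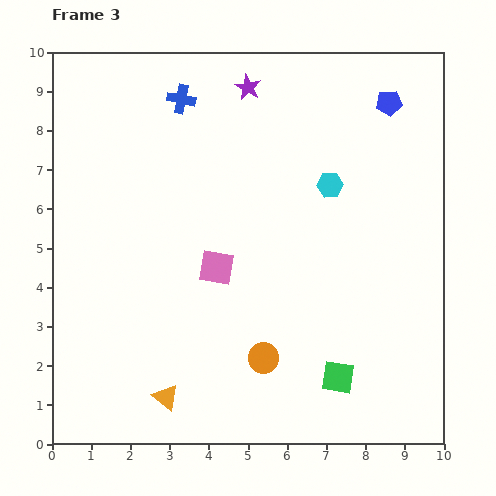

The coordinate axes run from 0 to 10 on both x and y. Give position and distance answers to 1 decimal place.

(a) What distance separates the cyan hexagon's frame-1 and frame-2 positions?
1.7

The cyan hexagon moved from (7.1, 5.2) to (8.7, 5.9), a distance of √(1.6² + 0.7²) ≈ 1.7.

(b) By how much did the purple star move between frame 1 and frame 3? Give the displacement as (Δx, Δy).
(3.7, 2.1)

The purple star was at (1.3, 7.0) in frame 1 and (5.0, 9.1) in frame 3.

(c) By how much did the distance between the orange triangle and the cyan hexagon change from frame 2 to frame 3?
-1.4

Distance in frame 2: 8.2. Distance in frame 3: 6.8.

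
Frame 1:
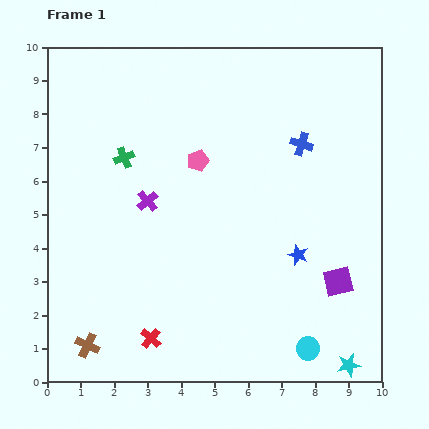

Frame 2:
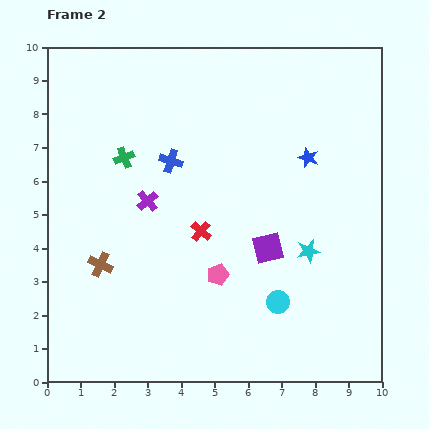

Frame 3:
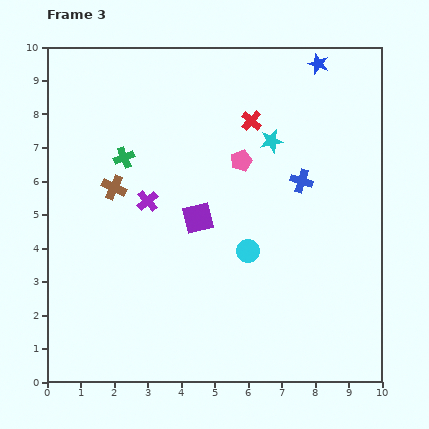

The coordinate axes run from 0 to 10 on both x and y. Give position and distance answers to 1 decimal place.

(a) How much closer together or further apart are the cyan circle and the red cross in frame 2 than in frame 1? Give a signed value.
-1.6

Distance in frame 1: 4.7. Distance in frame 2: 3.1.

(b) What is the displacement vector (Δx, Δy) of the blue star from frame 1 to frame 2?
(0.3, 2.9)

The blue star was at (7.5, 3.8) in frame 1 and (7.8, 6.7) in frame 2.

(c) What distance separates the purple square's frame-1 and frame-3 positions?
4.6

The purple square moved from (8.7, 3.0) to (4.5, 4.9), a distance of √(4.2² + 1.9²) ≈ 4.6.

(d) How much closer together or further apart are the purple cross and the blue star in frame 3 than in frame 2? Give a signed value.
+1.5

Distance in frame 2: 5.0. Distance in frame 3: 6.5.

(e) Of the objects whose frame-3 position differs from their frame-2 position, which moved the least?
the cyan circle

(moved 1.7)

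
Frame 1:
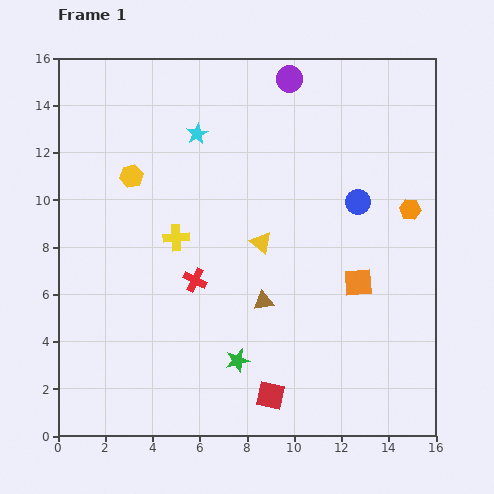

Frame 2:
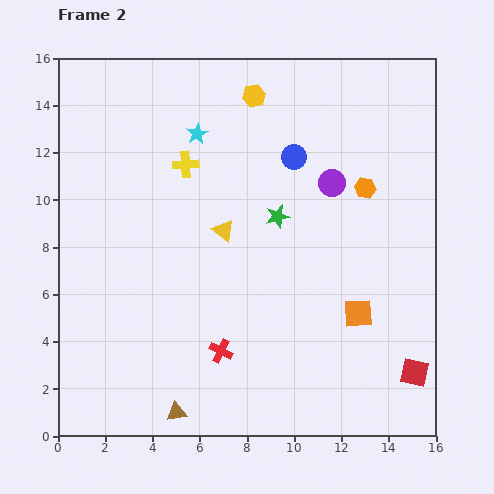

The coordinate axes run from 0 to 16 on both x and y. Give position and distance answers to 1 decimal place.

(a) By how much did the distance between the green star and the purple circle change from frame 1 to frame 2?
-9.4

Distance in frame 1: 12.1. Distance in frame 2: 2.7.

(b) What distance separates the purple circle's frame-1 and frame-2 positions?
4.8

The purple circle moved from (9.8, 15.1) to (11.6, 10.7), a distance of √(1.8² + 4.4²) ≈ 4.8.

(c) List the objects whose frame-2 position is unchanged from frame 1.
the cyan star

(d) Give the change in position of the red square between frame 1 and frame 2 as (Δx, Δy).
(6.1, 1.0)

The red square was at (9.0, 1.7) in frame 1 and (15.1, 2.7) in frame 2.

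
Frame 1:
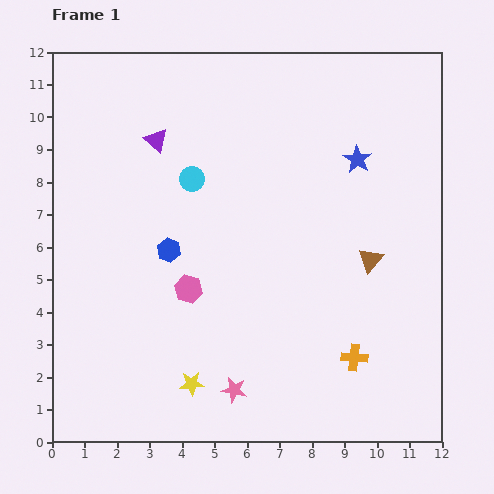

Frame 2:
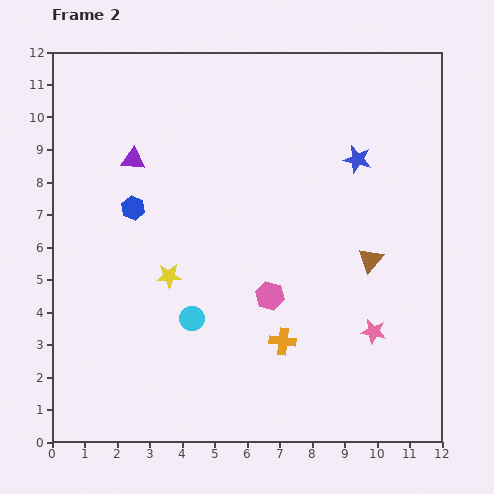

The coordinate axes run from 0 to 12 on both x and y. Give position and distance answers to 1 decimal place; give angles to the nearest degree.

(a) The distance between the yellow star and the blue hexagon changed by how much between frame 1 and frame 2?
-1.8

Distance in frame 1: 4.2. Distance in frame 2: 2.4.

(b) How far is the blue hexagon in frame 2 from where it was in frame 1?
1.7

The blue hexagon moved from (3.6, 5.9) to (2.5, 7.2), a distance of √(1.1² + 1.3²) ≈ 1.7.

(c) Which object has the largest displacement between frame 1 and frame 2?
the pink star

(moved 4.7; next 4.3)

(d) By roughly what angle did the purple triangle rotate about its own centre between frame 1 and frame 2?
36° counter-clockwise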